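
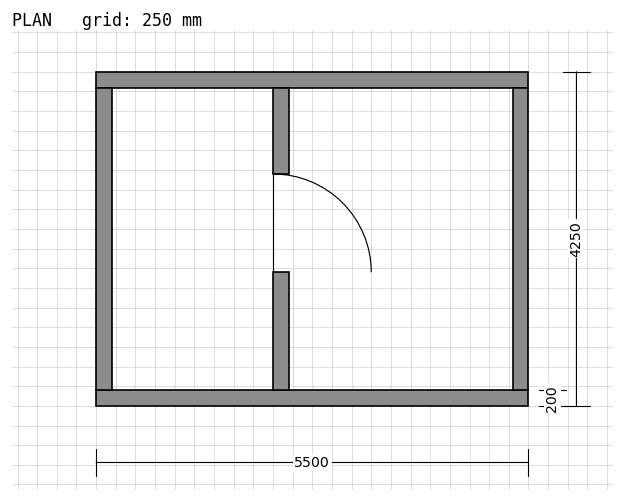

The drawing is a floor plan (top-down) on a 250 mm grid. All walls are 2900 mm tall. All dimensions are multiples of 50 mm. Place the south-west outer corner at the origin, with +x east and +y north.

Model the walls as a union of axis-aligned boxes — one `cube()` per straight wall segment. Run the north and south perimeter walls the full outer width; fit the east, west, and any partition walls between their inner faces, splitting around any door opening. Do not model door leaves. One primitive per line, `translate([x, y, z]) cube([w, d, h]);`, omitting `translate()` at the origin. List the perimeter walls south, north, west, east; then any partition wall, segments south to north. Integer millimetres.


cube([5500, 200, 2900]);
translate([0, 4050, 0]) cube([5500, 200, 2900]);
translate([0, 200, 0]) cube([200, 3850, 2900]);
translate([5300, 200, 0]) cube([200, 3850, 2900]);
translate([2250, 200, 0]) cube([200, 1500, 2900]);
translate([2250, 2950, 0]) cube([200, 1100, 2900]);


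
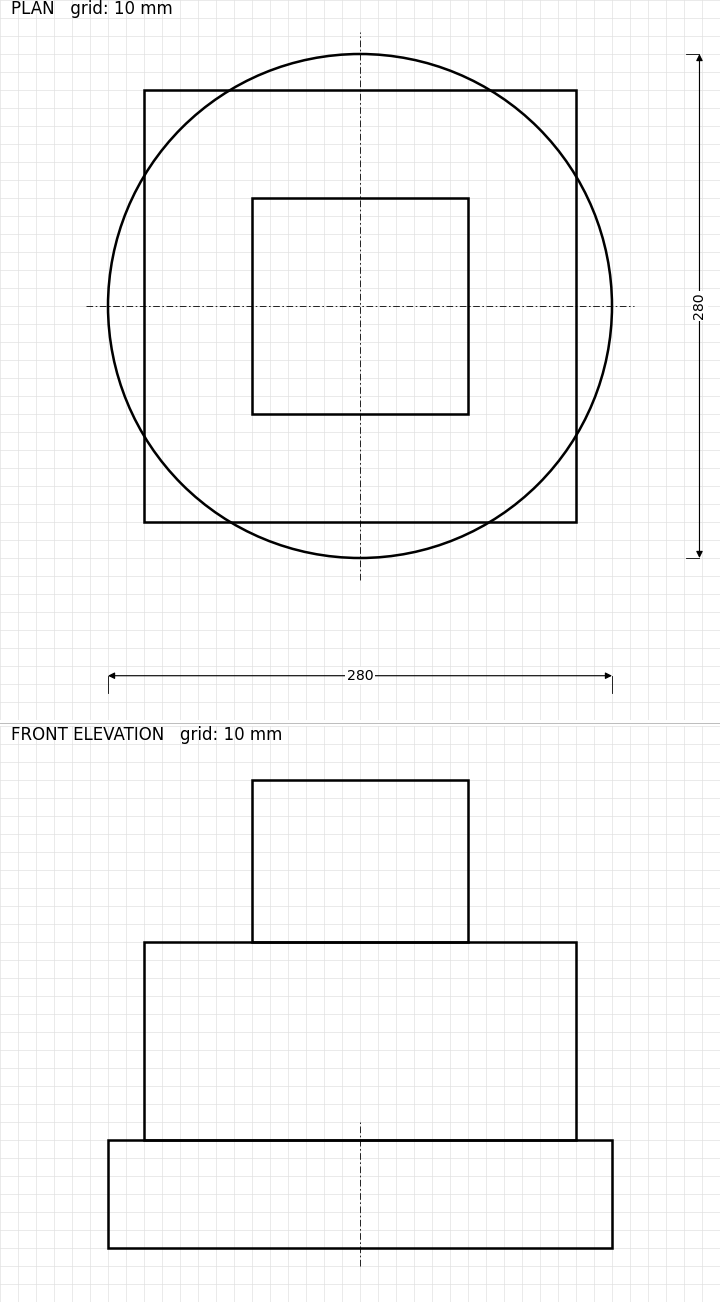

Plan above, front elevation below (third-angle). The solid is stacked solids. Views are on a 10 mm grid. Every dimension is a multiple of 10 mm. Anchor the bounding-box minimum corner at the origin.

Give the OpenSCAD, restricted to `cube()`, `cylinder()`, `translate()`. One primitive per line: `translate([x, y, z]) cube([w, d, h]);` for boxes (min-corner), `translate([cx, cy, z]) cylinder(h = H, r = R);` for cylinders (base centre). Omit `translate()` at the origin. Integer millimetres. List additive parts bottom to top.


translate([140, 140, 0]) cylinder(h = 60, r = 140);
translate([20, 20, 60]) cube([240, 240, 110]);
translate([80, 80, 170]) cube([120, 120, 90]);


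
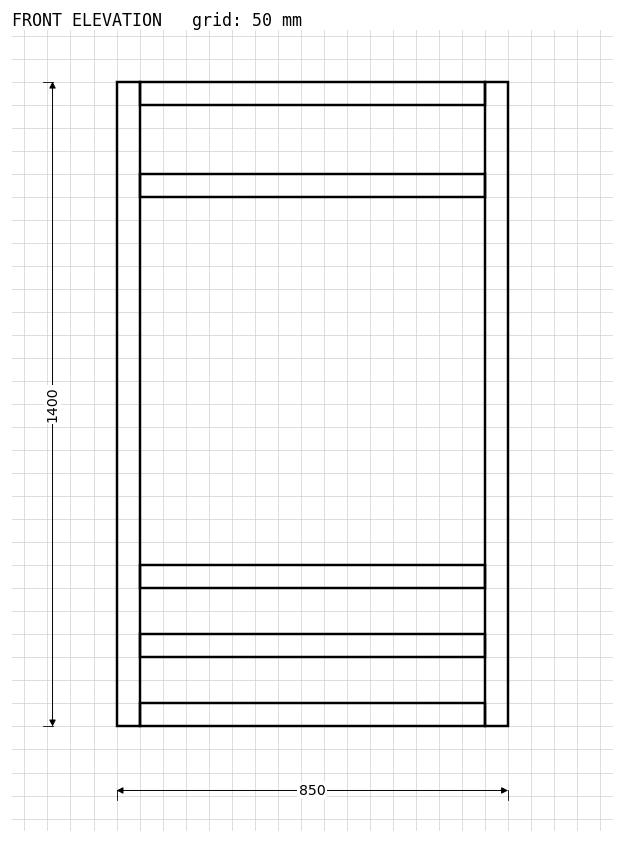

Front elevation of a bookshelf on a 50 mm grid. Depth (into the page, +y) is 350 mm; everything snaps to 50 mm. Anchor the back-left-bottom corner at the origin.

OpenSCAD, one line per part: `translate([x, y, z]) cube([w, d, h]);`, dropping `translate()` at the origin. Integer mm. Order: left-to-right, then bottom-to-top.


cube([50, 350, 1400]);
translate([50, 0, 0]) cube([750, 350, 50]);
translate([50, 0, 150]) cube([750, 350, 50]);
translate([50, 0, 300]) cube([750, 350, 50]);
translate([50, 0, 1150]) cube([750, 350, 50]);
translate([50, 0, 1350]) cube([750, 350, 50]);
translate([800, 0, 0]) cube([50, 350, 1400]);


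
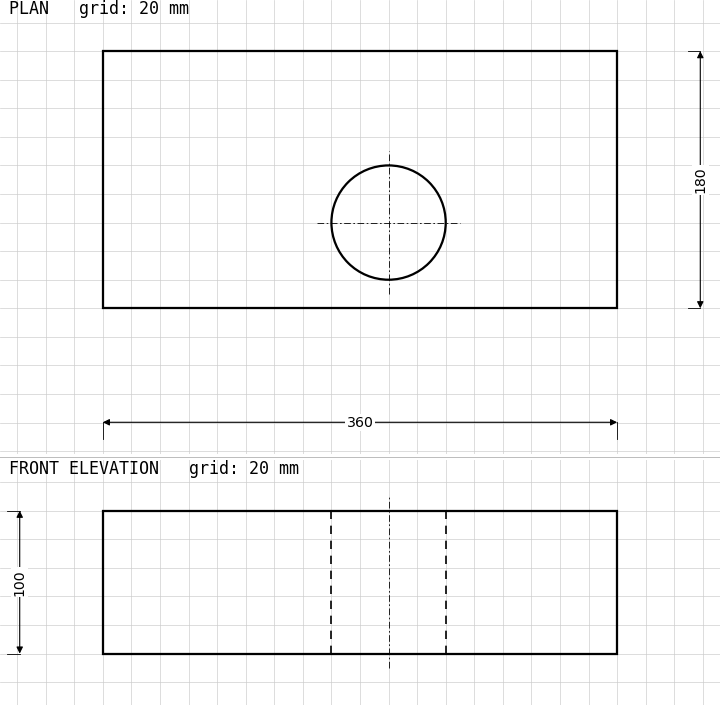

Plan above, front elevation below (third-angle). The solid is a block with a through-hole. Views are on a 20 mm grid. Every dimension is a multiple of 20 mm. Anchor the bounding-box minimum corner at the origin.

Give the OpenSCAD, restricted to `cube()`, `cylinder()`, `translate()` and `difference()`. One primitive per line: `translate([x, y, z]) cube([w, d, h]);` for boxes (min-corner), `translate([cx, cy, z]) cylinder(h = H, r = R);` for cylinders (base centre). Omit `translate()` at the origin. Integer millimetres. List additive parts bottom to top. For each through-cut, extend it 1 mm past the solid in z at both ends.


difference() {
  cube([360, 180, 100]);
  translate([200, 60, -1]) cylinder(h = 102, r = 40);
}


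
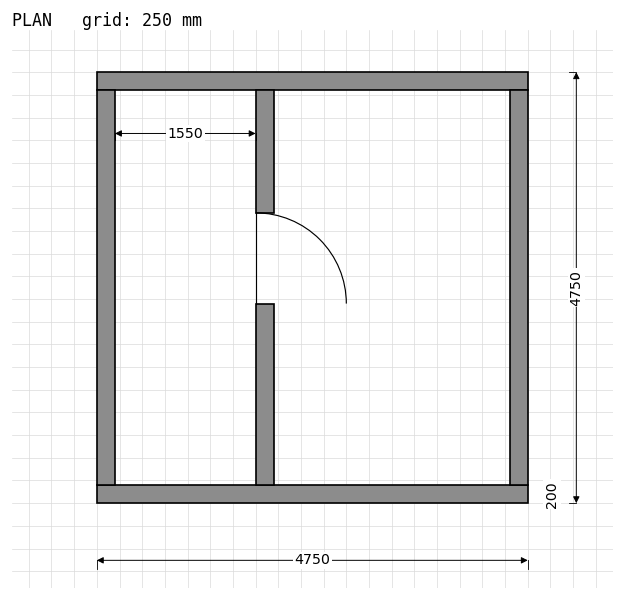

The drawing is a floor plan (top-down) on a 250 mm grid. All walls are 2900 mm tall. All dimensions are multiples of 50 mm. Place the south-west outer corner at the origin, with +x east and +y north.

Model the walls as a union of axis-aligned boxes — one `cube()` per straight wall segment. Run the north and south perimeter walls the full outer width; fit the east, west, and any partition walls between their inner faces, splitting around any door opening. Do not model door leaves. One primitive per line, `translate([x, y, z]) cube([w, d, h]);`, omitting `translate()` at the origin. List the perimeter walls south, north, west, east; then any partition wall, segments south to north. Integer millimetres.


cube([4750, 200, 2900]);
translate([0, 4550, 0]) cube([4750, 200, 2900]);
translate([0, 200, 0]) cube([200, 4350, 2900]);
translate([4550, 200, 0]) cube([200, 4350, 2900]);
translate([1750, 200, 0]) cube([200, 2000, 2900]);
translate([1750, 3200, 0]) cube([200, 1350, 2900]);


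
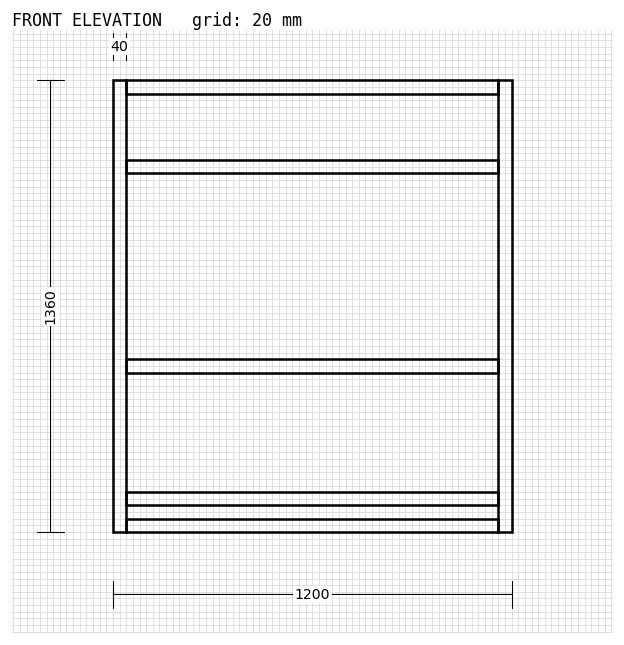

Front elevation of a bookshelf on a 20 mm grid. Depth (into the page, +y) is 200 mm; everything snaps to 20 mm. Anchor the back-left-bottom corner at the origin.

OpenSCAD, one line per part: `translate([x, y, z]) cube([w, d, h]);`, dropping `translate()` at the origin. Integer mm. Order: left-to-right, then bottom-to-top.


cube([40, 200, 1360]);
translate([40, 0, 0]) cube([1120, 200, 40]);
translate([40, 0, 80]) cube([1120, 200, 40]);
translate([40, 0, 480]) cube([1120, 200, 40]);
translate([40, 0, 1080]) cube([1120, 200, 40]);
translate([40, 0, 1320]) cube([1120, 200, 40]);
translate([1160, 0, 0]) cube([40, 200, 1360]);


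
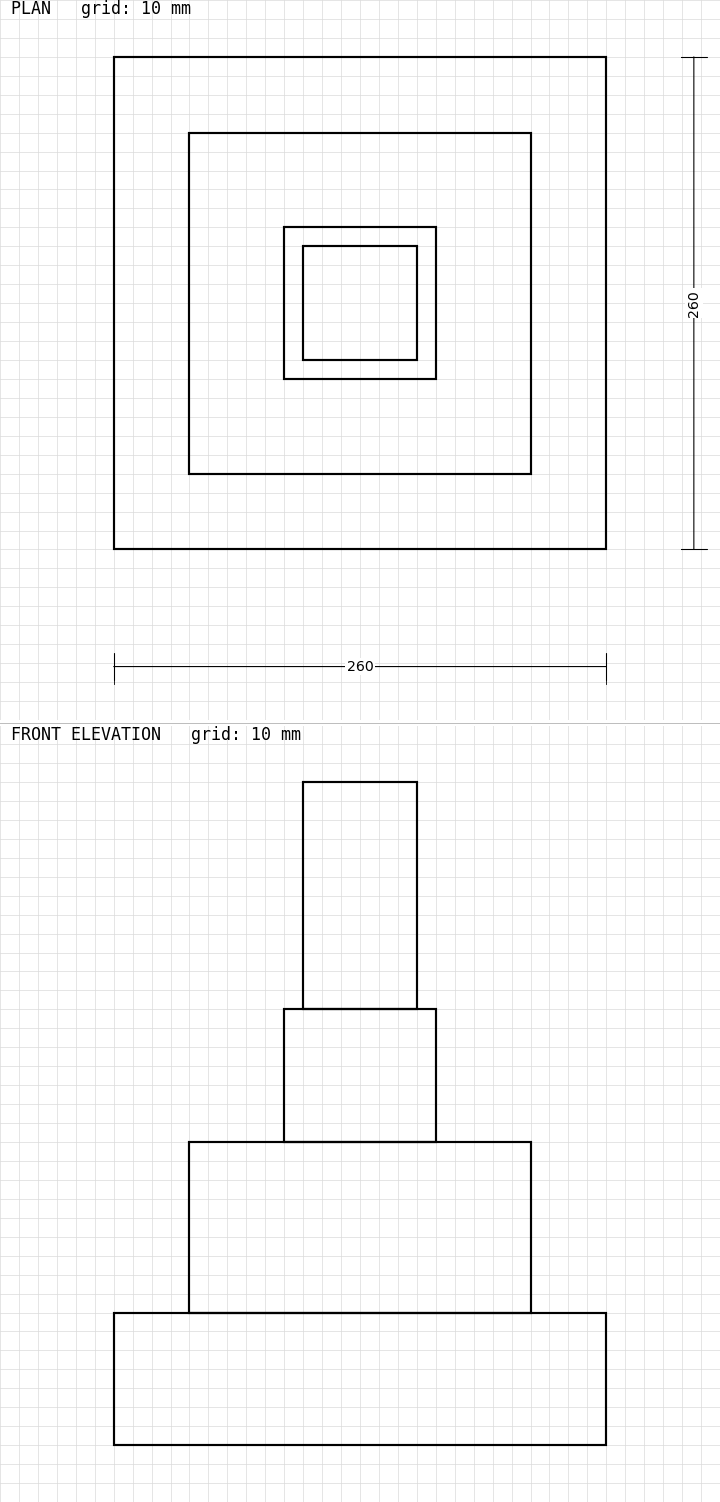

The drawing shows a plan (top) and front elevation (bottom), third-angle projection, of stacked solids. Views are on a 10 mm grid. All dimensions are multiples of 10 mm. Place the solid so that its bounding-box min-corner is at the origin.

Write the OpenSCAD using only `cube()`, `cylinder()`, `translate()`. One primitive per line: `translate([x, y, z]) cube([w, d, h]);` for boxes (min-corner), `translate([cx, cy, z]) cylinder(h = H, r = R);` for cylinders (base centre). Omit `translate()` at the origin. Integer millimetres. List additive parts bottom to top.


cube([260, 260, 70]);
translate([40, 40, 70]) cube([180, 180, 90]);
translate([90, 90, 160]) cube([80, 80, 70]);
translate([100, 100, 230]) cube([60, 60, 120]);


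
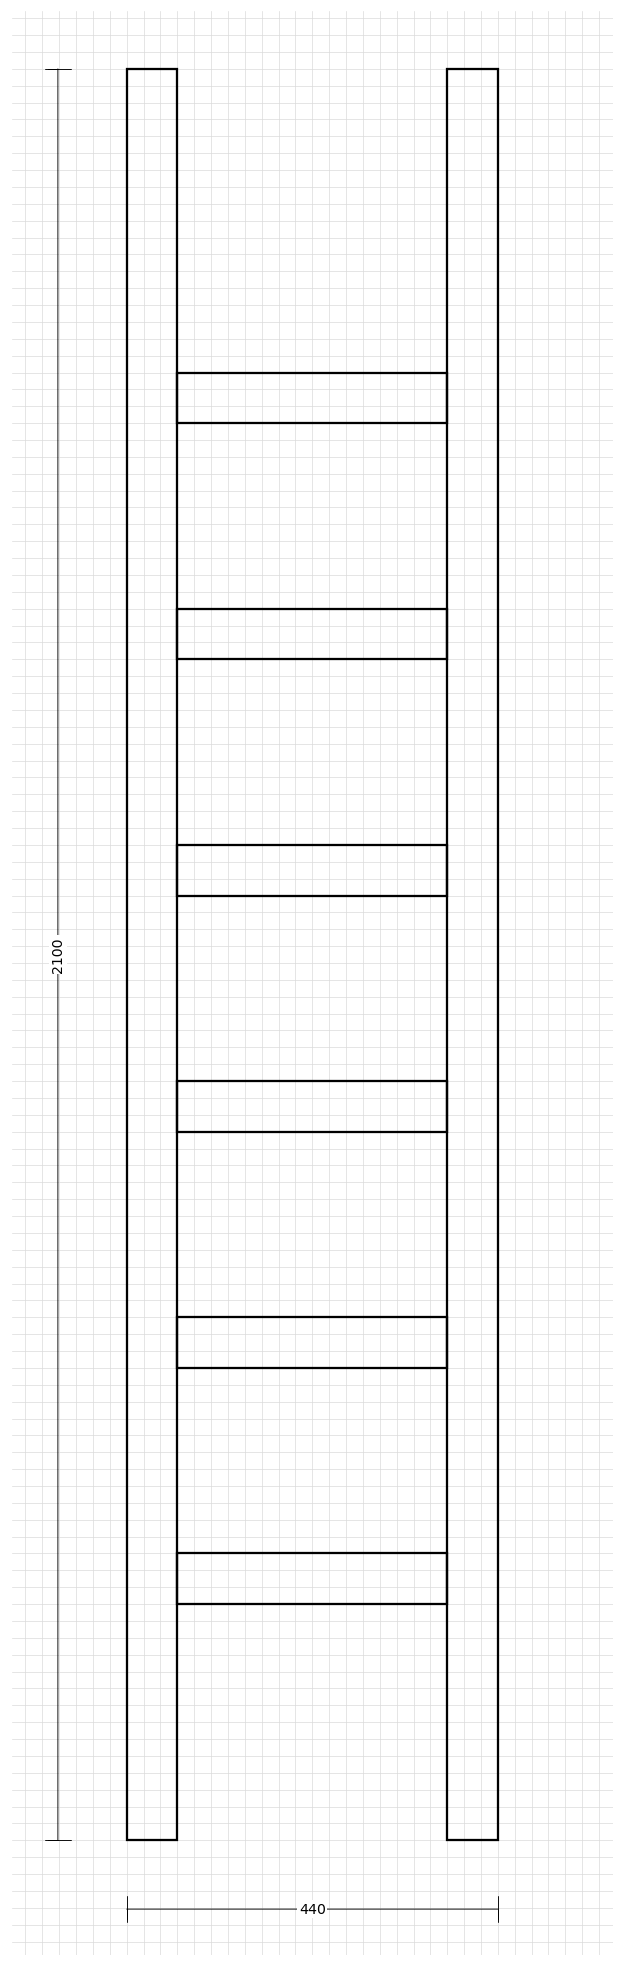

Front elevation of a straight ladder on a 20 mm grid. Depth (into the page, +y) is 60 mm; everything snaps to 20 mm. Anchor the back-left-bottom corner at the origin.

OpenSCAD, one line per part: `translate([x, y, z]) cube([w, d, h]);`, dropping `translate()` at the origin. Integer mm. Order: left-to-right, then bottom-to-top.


cube([60, 60, 2100]);
translate([60, 0, 280]) cube([320, 60, 60]);
translate([60, 0, 560]) cube([320, 60, 60]);
translate([60, 0, 840]) cube([320, 60, 60]);
translate([60, 0, 1120]) cube([320, 60, 60]);
translate([60, 0, 1400]) cube([320, 60, 60]);
translate([60, 0, 1680]) cube([320, 60, 60]);
translate([380, 0, 0]) cube([60, 60, 2100]);


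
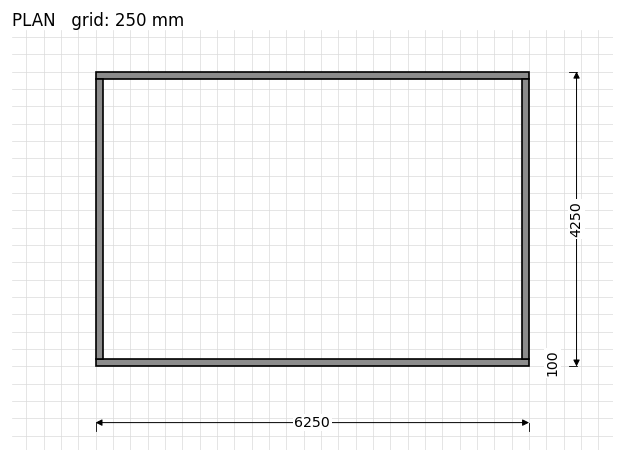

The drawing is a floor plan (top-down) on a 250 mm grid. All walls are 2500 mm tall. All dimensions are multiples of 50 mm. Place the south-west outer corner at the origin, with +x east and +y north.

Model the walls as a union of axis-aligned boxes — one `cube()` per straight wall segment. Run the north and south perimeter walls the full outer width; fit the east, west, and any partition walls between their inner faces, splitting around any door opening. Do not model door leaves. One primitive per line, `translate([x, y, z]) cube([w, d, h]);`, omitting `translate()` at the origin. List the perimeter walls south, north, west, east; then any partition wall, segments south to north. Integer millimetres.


cube([6250, 100, 2500]);
translate([0, 4150, 0]) cube([6250, 100, 2500]);
translate([0, 100, 0]) cube([100, 4050, 2500]);
translate([6150, 100, 0]) cube([100, 4050, 2500]);


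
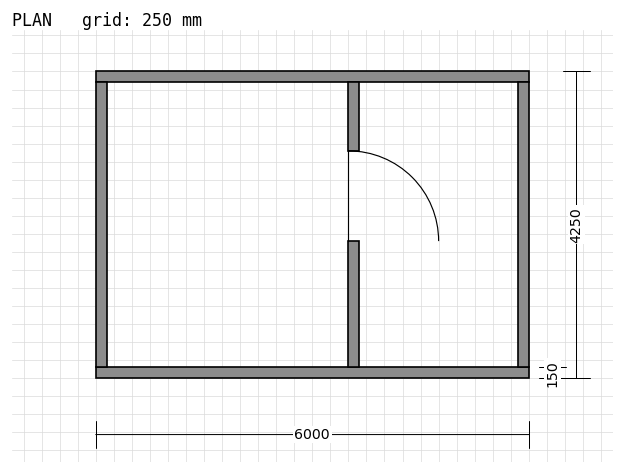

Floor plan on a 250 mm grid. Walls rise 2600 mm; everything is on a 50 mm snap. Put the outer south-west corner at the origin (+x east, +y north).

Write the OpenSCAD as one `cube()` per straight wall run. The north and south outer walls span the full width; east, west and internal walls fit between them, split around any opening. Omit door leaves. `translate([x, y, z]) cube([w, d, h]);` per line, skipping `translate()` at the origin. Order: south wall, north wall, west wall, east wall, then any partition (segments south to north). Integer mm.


cube([6000, 150, 2600]);
translate([0, 4100, 0]) cube([6000, 150, 2600]);
translate([0, 150, 0]) cube([150, 3950, 2600]);
translate([5850, 150, 0]) cube([150, 3950, 2600]);
translate([3500, 150, 0]) cube([150, 1750, 2600]);
translate([3500, 3150, 0]) cube([150, 950, 2600]);


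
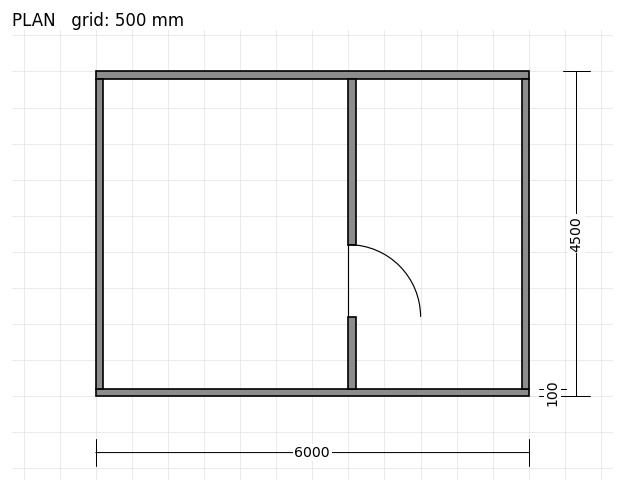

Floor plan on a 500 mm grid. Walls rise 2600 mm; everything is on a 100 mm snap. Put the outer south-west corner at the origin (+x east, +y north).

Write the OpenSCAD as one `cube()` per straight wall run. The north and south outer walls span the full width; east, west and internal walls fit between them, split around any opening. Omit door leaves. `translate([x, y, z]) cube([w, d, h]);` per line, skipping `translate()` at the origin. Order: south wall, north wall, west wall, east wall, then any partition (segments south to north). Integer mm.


cube([6000, 100, 2600]);
translate([0, 4400, 0]) cube([6000, 100, 2600]);
translate([0, 100, 0]) cube([100, 4300, 2600]);
translate([5900, 100, 0]) cube([100, 4300, 2600]);
translate([3500, 100, 0]) cube([100, 1000, 2600]);
translate([3500, 2100, 0]) cube([100, 2300, 2600]);


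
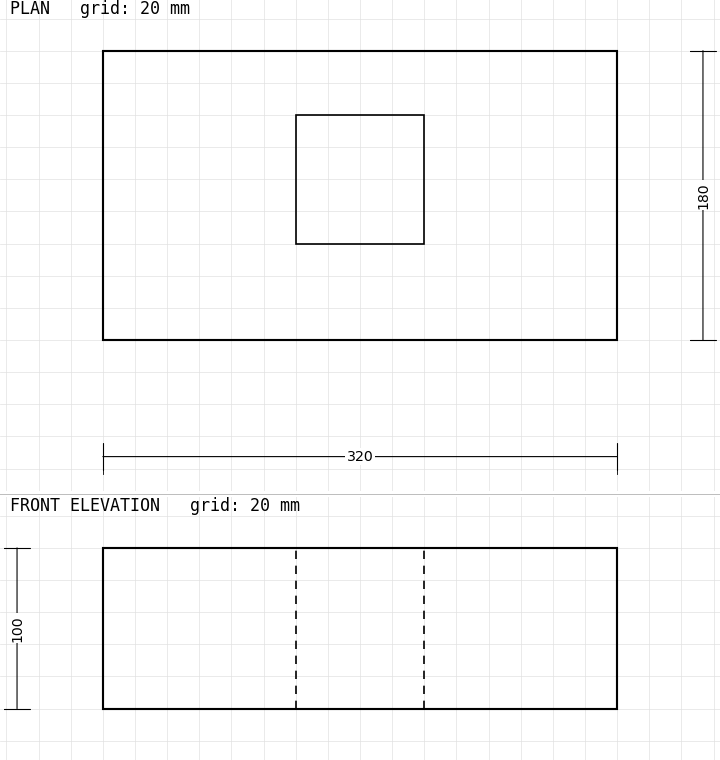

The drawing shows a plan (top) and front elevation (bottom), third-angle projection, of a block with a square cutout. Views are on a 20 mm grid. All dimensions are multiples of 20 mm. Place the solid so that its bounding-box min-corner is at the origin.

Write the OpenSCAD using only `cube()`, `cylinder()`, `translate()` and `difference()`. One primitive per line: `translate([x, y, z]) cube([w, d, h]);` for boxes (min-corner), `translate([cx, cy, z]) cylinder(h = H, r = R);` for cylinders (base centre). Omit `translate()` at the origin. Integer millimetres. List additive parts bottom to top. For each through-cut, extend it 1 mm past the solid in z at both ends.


difference() {
  cube([320, 180, 100]);
  translate([120, 60, -1]) cube([80, 80, 102]);
}


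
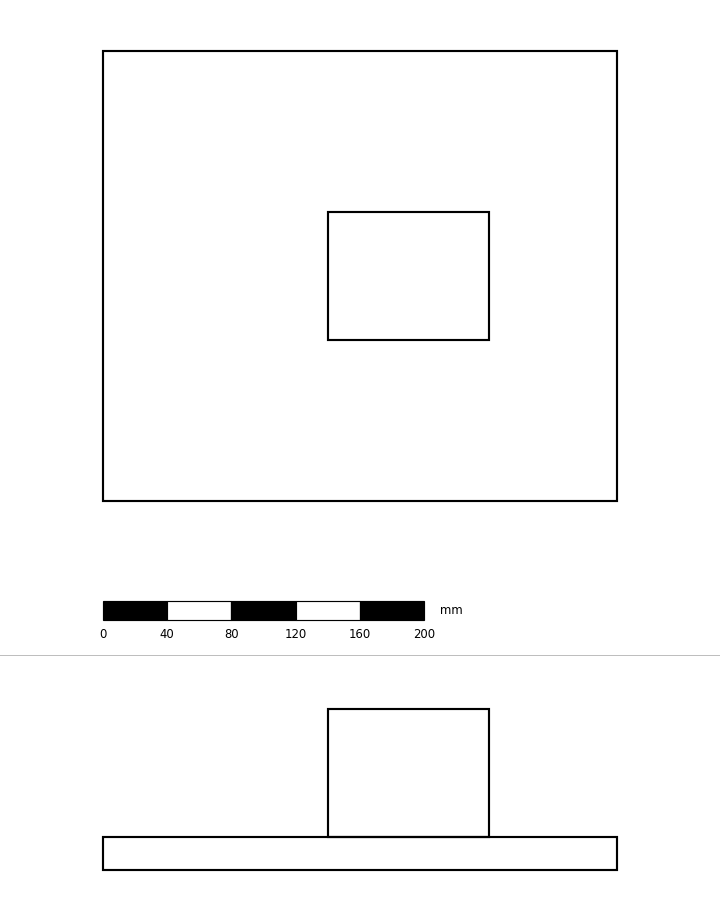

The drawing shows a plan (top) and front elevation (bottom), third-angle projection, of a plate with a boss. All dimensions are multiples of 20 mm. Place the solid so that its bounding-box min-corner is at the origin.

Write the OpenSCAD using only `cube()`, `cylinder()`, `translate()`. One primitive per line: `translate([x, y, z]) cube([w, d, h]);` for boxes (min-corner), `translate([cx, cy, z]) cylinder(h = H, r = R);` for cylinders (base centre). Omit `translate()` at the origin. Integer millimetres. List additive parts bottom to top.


cube([320, 280, 20]);
translate([140, 100, 20]) cube([100, 80, 80]);


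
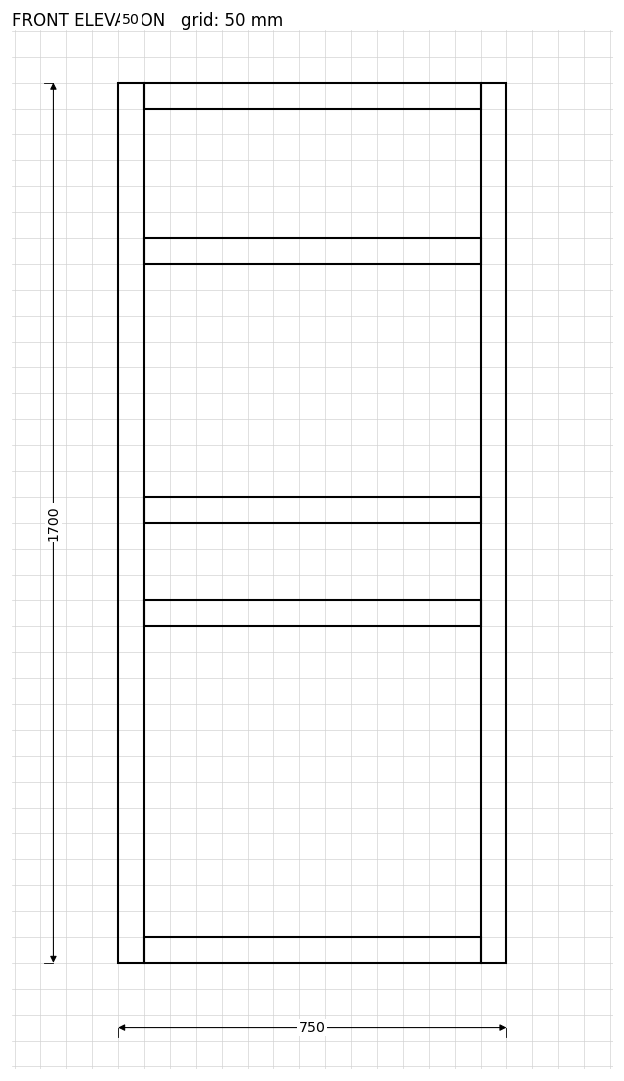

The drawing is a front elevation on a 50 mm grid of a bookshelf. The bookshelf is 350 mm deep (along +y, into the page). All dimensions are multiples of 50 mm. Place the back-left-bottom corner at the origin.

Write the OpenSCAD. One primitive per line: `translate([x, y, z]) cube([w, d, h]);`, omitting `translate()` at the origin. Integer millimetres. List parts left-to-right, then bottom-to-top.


cube([50, 350, 1700]);
translate([50, 0, 0]) cube([650, 350, 50]);
translate([50, 0, 650]) cube([650, 350, 50]);
translate([50, 0, 850]) cube([650, 350, 50]);
translate([50, 0, 1350]) cube([650, 350, 50]);
translate([50, 0, 1650]) cube([650, 350, 50]);
translate([700, 0, 0]) cube([50, 350, 1700]);


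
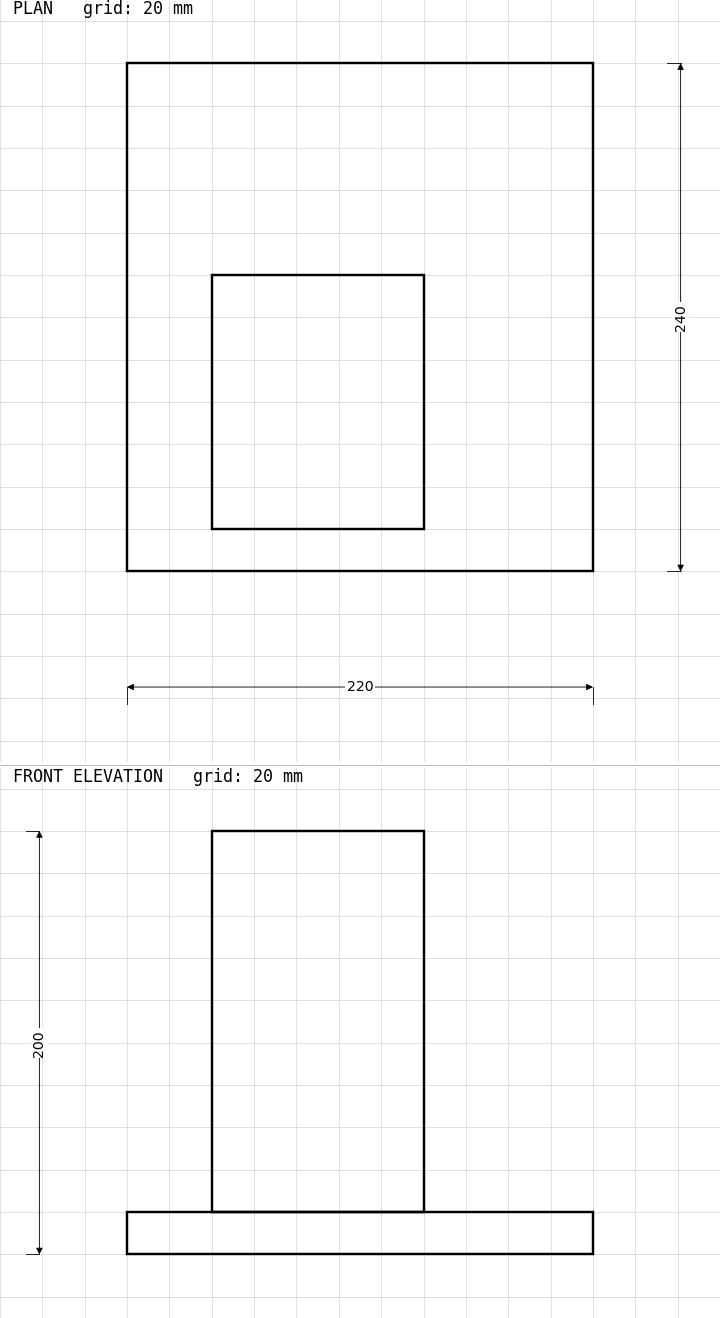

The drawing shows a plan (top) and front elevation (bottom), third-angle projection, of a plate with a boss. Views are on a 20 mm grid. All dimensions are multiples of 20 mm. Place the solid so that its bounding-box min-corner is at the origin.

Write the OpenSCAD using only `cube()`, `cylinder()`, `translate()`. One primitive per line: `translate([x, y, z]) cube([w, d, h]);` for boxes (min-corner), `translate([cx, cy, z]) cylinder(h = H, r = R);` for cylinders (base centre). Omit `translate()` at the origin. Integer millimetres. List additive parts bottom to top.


cube([220, 240, 20]);
translate([40, 20, 20]) cube([100, 120, 180]);


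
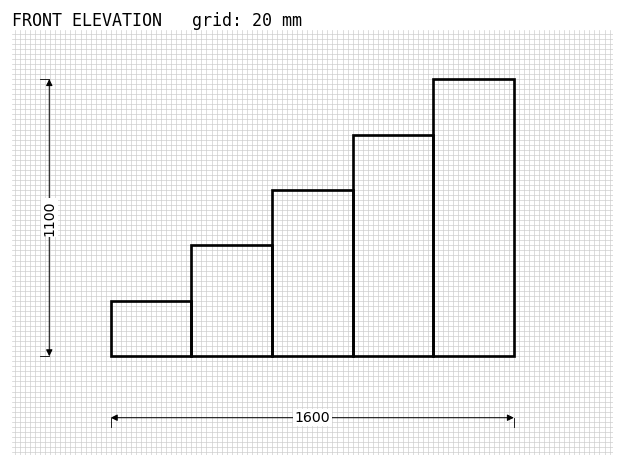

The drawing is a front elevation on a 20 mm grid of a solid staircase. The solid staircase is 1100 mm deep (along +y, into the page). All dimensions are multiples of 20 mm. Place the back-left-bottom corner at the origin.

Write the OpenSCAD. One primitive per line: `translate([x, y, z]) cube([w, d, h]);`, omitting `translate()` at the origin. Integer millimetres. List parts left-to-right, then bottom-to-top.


cube([320, 1100, 220]);
translate([320, 0, 0]) cube([320, 1100, 440]);
translate([640, 0, 0]) cube([320, 1100, 660]);
translate([960, 0, 0]) cube([320, 1100, 880]);
translate([1280, 0, 0]) cube([320, 1100, 1100]);


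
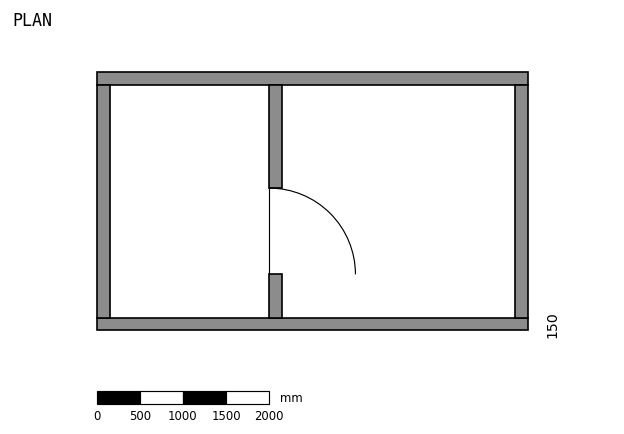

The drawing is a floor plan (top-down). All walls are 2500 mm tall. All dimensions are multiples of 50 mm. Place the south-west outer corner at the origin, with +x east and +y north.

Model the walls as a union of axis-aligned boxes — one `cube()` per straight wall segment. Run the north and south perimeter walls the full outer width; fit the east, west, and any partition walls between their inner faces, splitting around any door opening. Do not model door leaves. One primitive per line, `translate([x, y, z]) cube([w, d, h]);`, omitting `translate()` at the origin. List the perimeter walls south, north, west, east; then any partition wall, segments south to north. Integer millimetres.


cube([5000, 150, 2500]);
translate([0, 2850, 0]) cube([5000, 150, 2500]);
translate([0, 150, 0]) cube([150, 2700, 2500]);
translate([4850, 150, 0]) cube([150, 2700, 2500]);
translate([2000, 150, 0]) cube([150, 500, 2500]);
translate([2000, 1650, 0]) cube([150, 1200, 2500]);


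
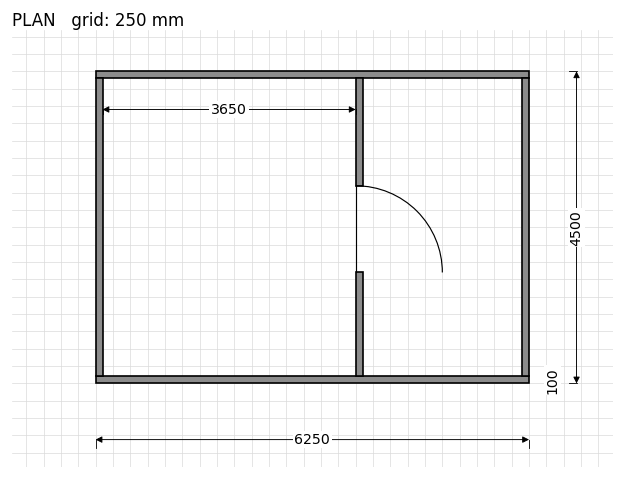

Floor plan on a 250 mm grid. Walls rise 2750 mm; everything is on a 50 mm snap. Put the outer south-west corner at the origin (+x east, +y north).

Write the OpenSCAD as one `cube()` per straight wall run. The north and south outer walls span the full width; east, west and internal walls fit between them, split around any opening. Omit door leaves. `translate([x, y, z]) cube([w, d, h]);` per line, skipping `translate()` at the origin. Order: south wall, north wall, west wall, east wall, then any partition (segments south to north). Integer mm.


cube([6250, 100, 2750]);
translate([0, 4400, 0]) cube([6250, 100, 2750]);
translate([0, 100, 0]) cube([100, 4300, 2750]);
translate([6150, 100, 0]) cube([100, 4300, 2750]);
translate([3750, 100, 0]) cube([100, 1500, 2750]);
translate([3750, 2850, 0]) cube([100, 1550, 2750]);


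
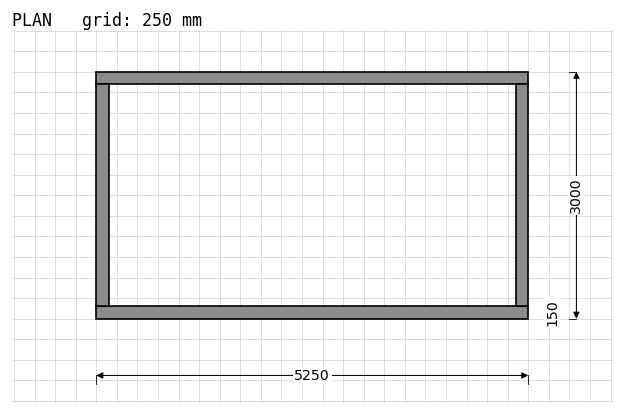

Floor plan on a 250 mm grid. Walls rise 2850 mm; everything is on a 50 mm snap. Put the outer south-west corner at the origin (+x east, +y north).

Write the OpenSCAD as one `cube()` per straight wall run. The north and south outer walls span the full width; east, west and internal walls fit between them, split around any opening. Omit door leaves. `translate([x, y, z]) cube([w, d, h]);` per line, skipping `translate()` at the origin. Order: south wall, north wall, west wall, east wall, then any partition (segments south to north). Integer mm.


cube([5250, 150, 2850]);
translate([0, 2850, 0]) cube([5250, 150, 2850]);
translate([0, 150, 0]) cube([150, 2700, 2850]);
translate([5100, 150, 0]) cube([150, 2700, 2850]);


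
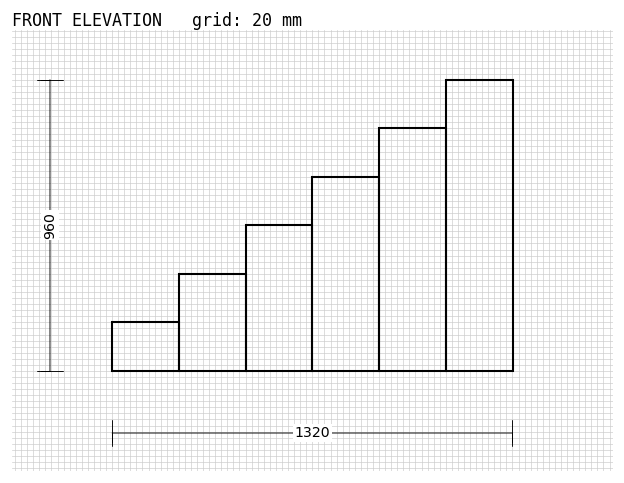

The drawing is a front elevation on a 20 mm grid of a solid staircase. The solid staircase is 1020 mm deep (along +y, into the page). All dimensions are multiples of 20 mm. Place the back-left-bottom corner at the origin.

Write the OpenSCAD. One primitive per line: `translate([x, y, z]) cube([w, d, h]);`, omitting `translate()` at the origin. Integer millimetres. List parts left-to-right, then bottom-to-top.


cube([220, 1020, 160]);
translate([220, 0, 0]) cube([220, 1020, 320]);
translate([440, 0, 0]) cube([220, 1020, 480]);
translate([660, 0, 0]) cube([220, 1020, 640]);
translate([880, 0, 0]) cube([220, 1020, 800]);
translate([1100, 0, 0]) cube([220, 1020, 960]);


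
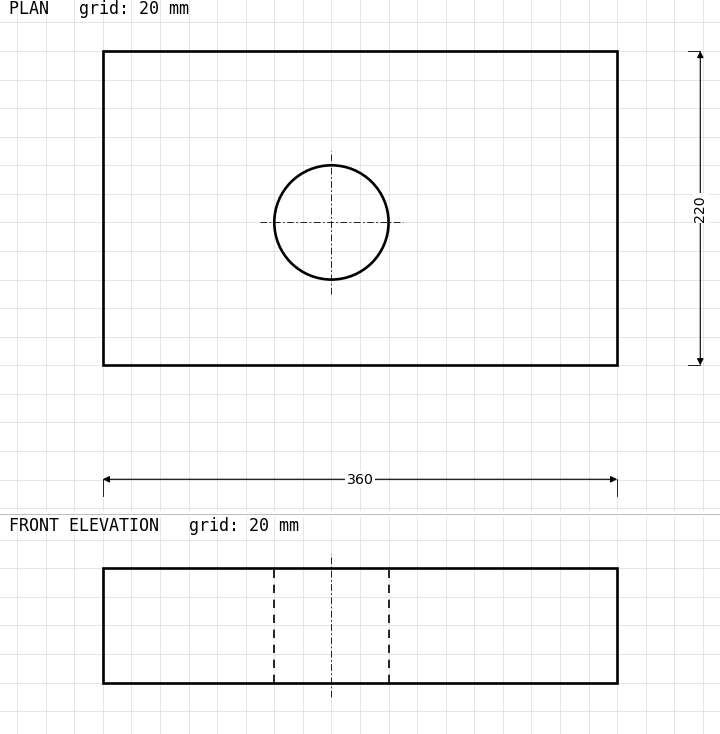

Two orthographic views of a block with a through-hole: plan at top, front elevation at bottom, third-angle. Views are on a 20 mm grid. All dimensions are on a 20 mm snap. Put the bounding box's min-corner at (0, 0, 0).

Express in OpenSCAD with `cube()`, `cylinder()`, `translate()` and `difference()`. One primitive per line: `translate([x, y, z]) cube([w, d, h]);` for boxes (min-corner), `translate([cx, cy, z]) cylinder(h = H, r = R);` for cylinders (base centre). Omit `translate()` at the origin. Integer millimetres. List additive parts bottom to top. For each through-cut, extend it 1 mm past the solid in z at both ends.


difference() {
  cube([360, 220, 80]);
  translate([160, 100, -1]) cylinder(h = 82, r = 40);
}


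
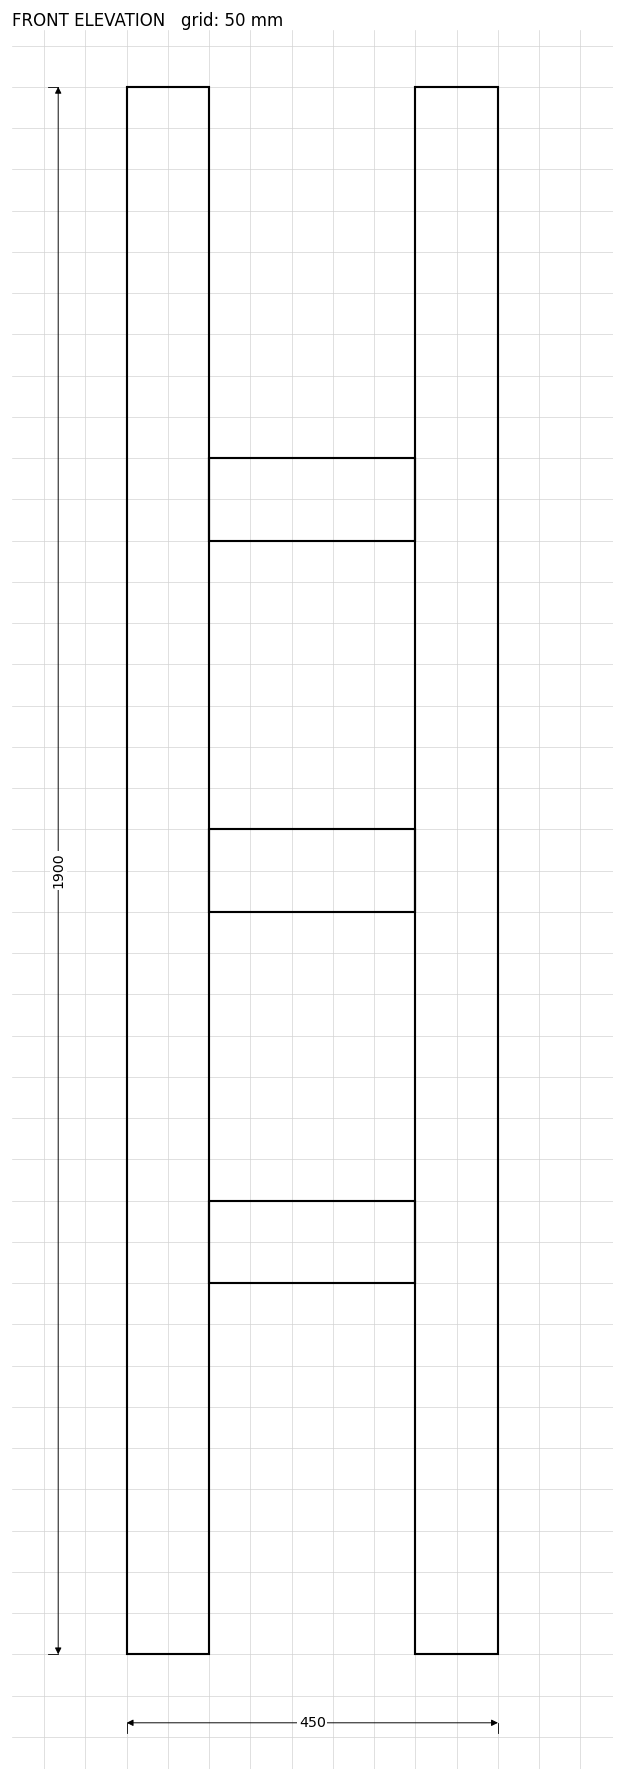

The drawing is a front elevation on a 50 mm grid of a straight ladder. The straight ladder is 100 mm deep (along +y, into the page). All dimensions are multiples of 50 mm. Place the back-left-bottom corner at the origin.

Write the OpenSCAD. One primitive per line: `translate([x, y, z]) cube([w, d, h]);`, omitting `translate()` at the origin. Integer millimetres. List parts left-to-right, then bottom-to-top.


cube([100, 100, 1900]);
translate([100, 0, 450]) cube([250, 100, 100]);
translate([100, 0, 900]) cube([250, 100, 100]);
translate([100, 0, 1350]) cube([250, 100, 100]);
translate([350, 0, 0]) cube([100, 100, 1900]);


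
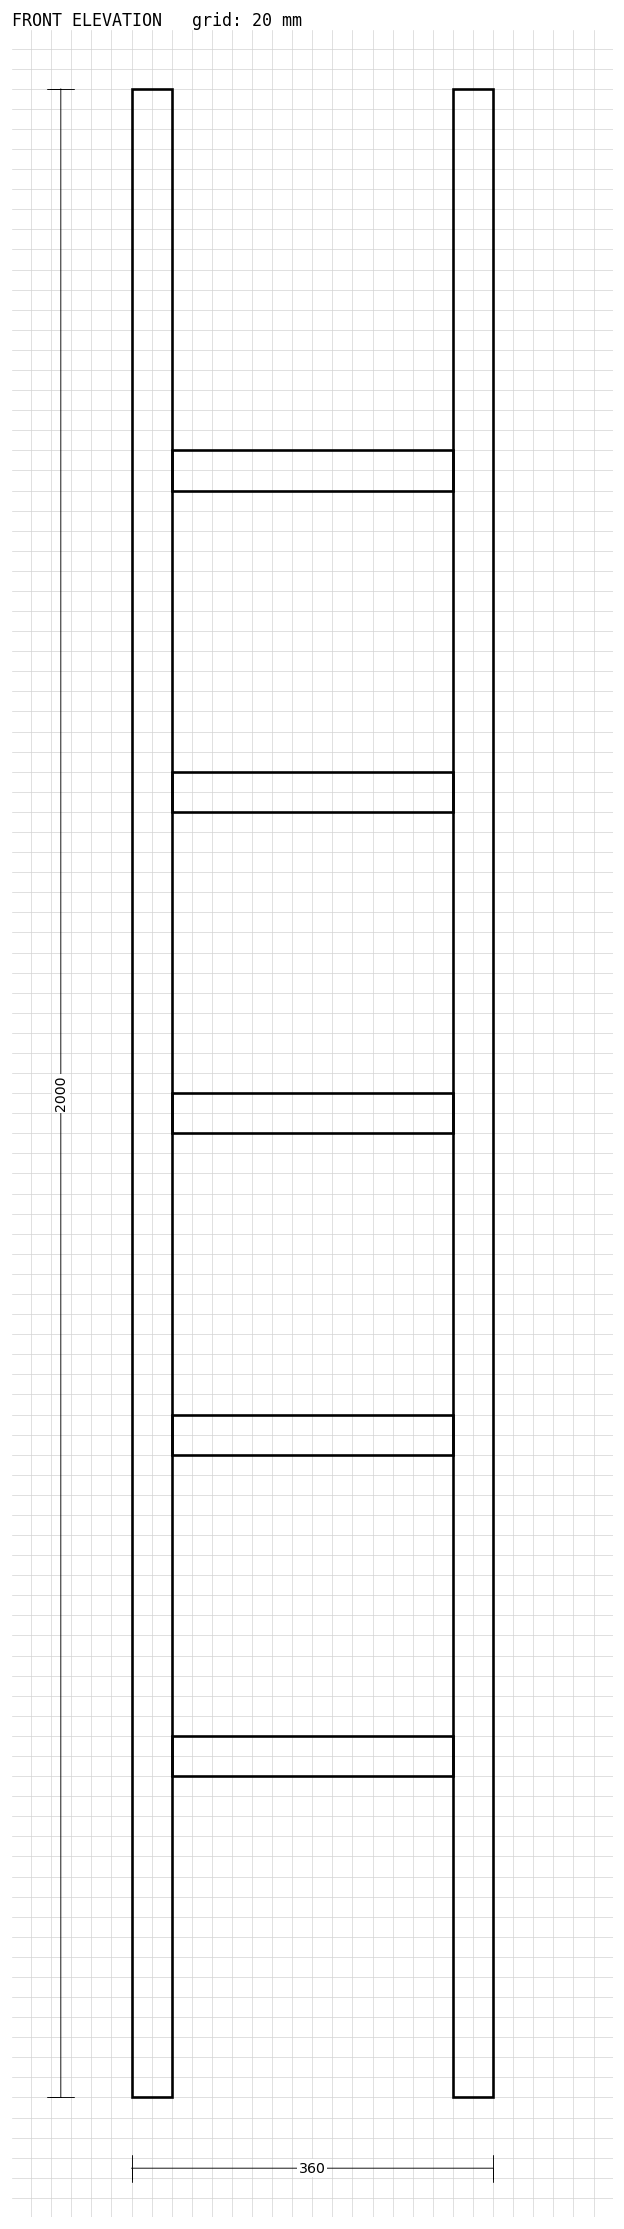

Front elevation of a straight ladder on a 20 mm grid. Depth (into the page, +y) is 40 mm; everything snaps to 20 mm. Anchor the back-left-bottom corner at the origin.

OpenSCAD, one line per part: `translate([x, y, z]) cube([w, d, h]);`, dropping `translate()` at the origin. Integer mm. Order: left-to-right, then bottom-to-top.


cube([40, 40, 2000]);
translate([40, 0, 320]) cube([280, 40, 40]);
translate([40, 0, 640]) cube([280, 40, 40]);
translate([40, 0, 960]) cube([280, 40, 40]);
translate([40, 0, 1280]) cube([280, 40, 40]);
translate([40, 0, 1600]) cube([280, 40, 40]);
translate([320, 0, 0]) cube([40, 40, 2000]);


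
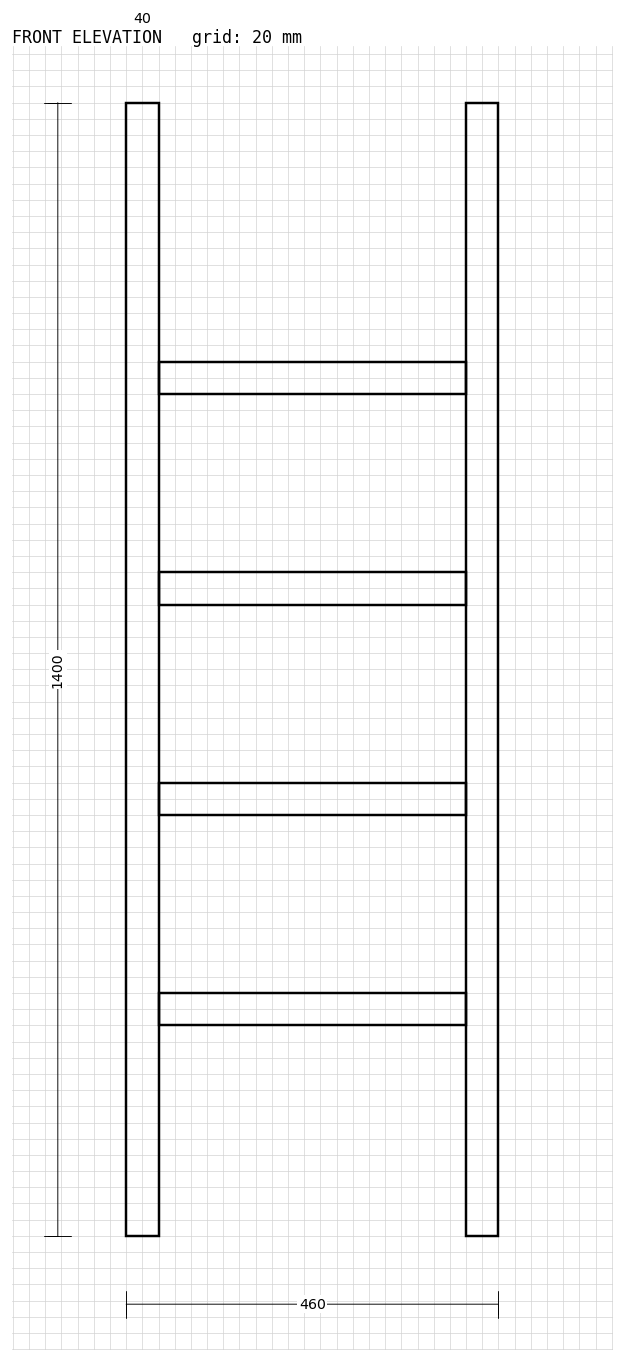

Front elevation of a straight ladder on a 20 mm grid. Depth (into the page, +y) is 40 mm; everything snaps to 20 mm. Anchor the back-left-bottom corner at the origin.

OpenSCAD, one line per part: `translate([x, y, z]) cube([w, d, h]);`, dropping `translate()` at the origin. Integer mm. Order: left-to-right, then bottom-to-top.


cube([40, 40, 1400]);
translate([40, 0, 260]) cube([380, 40, 40]);
translate([40, 0, 520]) cube([380, 40, 40]);
translate([40, 0, 780]) cube([380, 40, 40]);
translate([40, 0, 1040]) cube([380, 40, 40]);
translate([420, 0, 0]) cube([40, 40, 1400]);


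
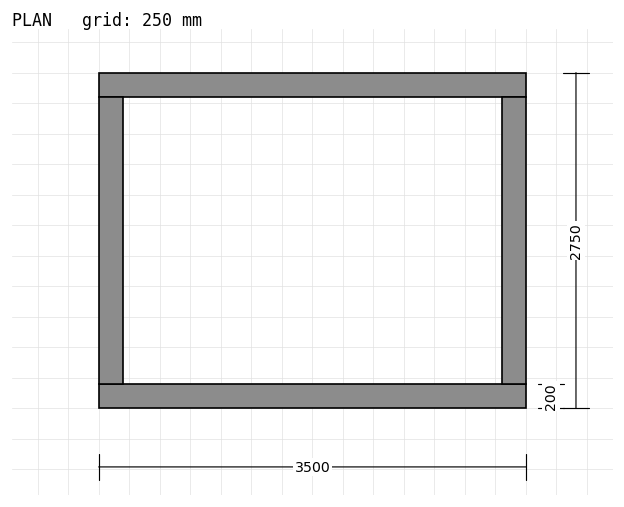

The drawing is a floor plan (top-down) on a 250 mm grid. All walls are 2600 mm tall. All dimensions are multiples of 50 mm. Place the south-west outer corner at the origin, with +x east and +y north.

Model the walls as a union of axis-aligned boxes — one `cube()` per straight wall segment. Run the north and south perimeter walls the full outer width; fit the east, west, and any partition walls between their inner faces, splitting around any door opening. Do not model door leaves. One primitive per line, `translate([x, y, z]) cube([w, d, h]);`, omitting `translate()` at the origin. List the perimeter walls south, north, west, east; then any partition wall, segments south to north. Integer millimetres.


cube([3500, 200, 2600]);
translate([0, 2550, 0]) cube([3500, 200, 2600]);
translate([0, 200, 0]) cube([200, 2350, 2600]);
translate([3300, 200, 0]) cube([200, 2350, 2600]);


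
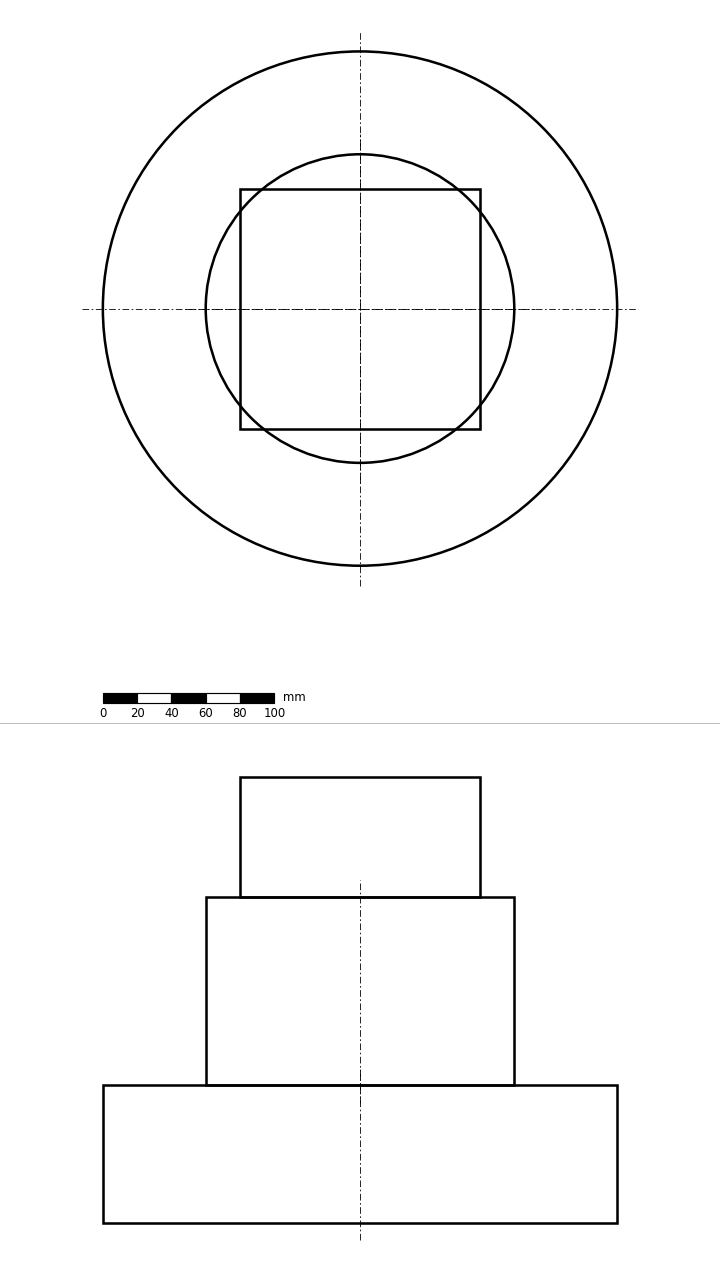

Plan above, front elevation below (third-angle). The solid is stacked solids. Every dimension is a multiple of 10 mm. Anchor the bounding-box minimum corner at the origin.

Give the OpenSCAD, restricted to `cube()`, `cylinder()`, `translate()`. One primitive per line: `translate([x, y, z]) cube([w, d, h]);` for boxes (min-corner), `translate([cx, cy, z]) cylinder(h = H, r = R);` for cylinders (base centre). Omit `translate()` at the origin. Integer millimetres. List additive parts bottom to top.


translate([150, 150, 0]) cylinder(h = 80, r = 150);
translate([150, 150, 80]) cylinder(h = 110, r = 90);
translate([80, 80, 190]) cube([140, 140, 70]);


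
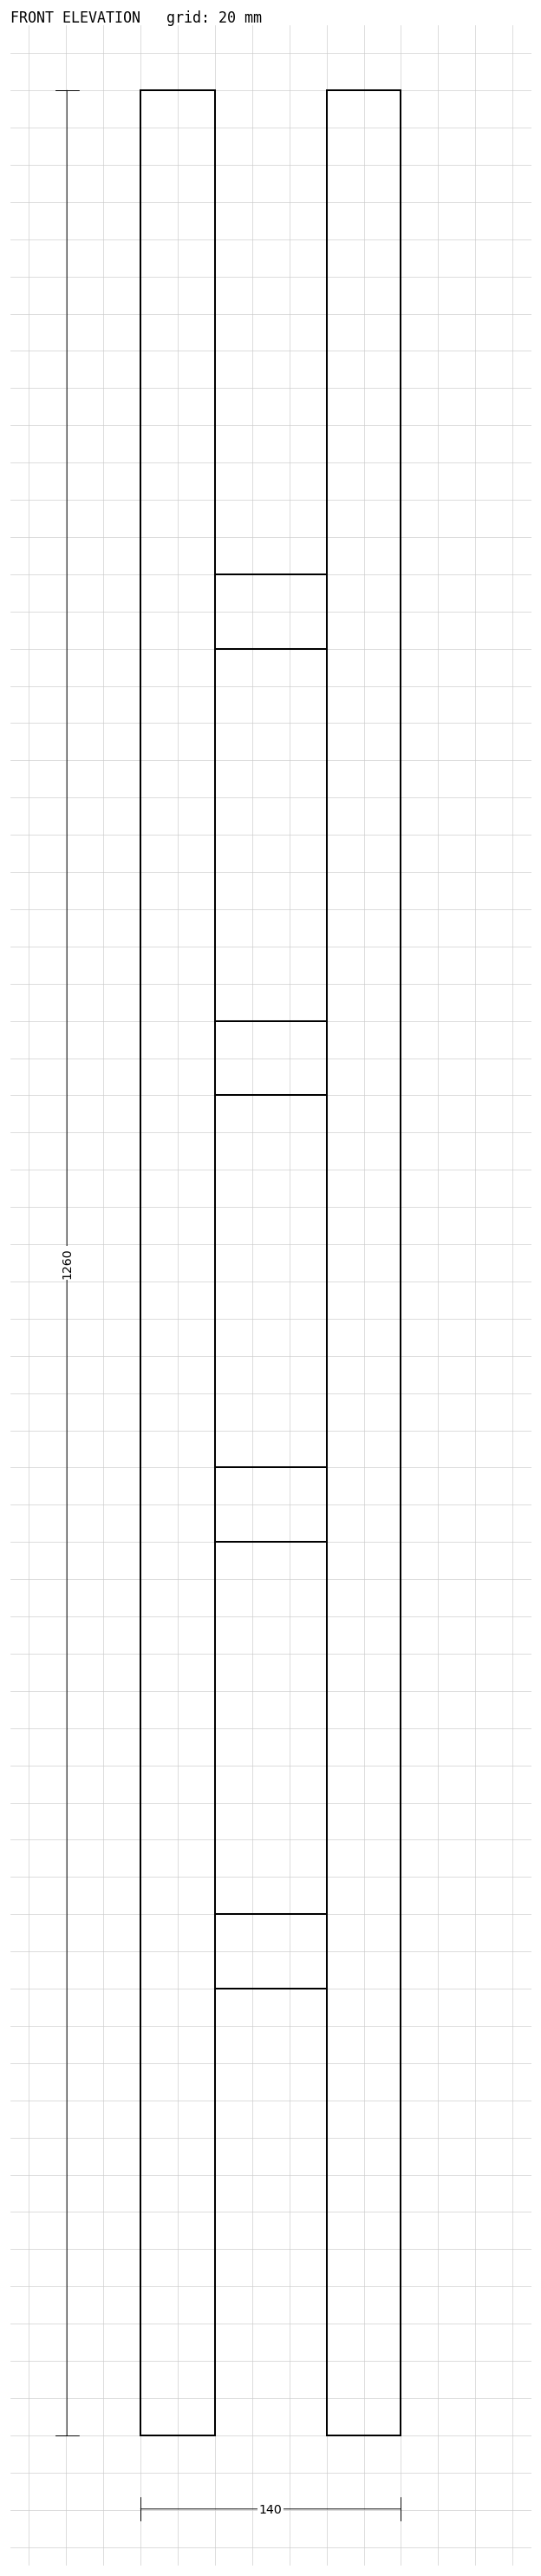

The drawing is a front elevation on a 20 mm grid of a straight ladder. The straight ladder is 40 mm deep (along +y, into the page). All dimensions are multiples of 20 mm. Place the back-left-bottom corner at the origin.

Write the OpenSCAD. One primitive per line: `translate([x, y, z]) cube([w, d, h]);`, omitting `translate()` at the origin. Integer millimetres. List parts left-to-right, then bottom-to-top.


cube([40, 40, 1260]);
translate([40, 0, 240]) cube([60, 40, 40]);
translate([40, 0, 480]) cube([60, 40, 40]);
translate([40, 0, 720]) cube([60, 40, 40]);
translate([40, 0, 960]) cube([60, 40, 40]);
translate([100, 0, 0]) cube([40, 40, 1260]);


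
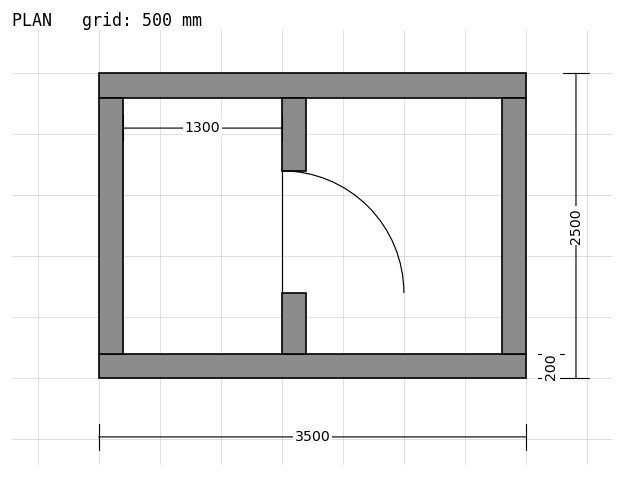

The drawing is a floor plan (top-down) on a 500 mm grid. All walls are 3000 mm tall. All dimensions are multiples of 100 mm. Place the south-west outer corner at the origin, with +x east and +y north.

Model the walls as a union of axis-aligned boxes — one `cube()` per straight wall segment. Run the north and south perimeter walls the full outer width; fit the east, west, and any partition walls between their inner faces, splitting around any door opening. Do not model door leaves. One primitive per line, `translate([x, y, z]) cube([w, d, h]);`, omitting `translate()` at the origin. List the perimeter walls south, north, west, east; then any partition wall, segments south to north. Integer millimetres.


cube([3500, 200, 3000]);
translate([0, 2300, 0]) cube([3500, 200, 3000]);
translate([0, 200, 0]) cube([200, 2100, 3000]);
translate([3300, 200, 0]) cube([200, 2100, 3000]);
translate([1500, 200, 0]) cube([200, 500, 3000]);
translate([1500, 1700, 0]) cube([200, 600, 3000]);


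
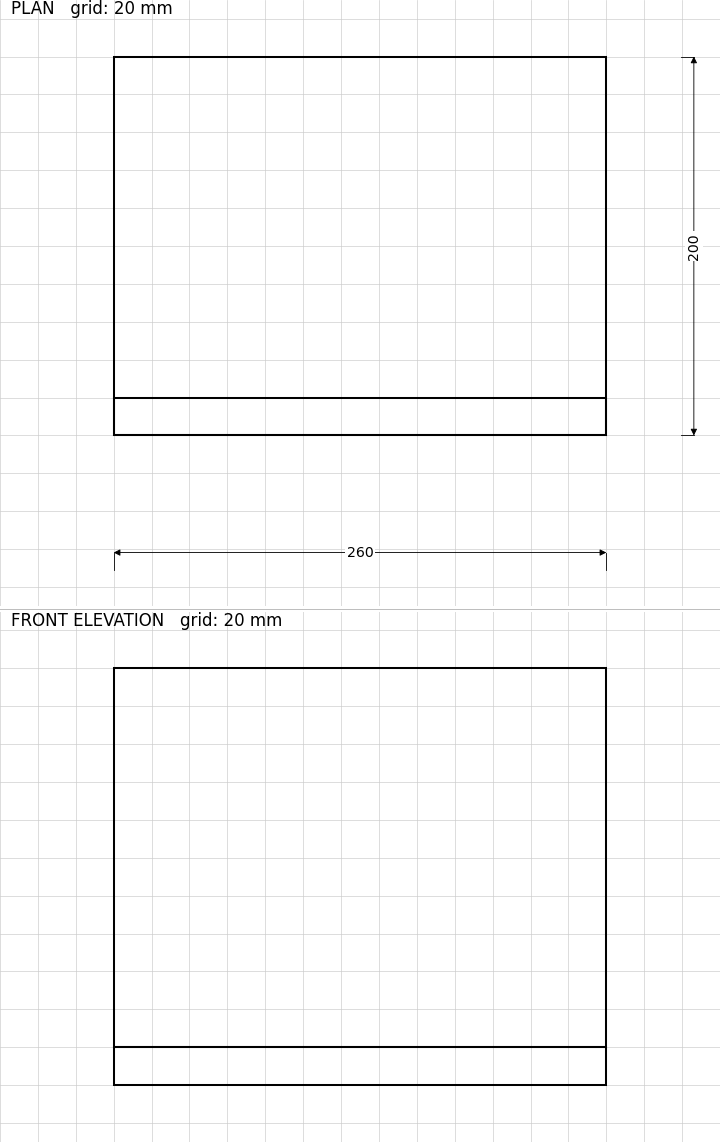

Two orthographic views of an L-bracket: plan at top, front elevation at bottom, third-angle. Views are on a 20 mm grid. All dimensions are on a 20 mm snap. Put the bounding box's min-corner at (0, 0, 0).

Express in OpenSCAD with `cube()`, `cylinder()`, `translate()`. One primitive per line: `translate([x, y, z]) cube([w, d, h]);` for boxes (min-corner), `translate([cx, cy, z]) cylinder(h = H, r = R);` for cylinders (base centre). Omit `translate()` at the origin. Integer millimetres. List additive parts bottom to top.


cube([260, 200, 20]);
translate([0, 0, 20]) cube([260, 20, 200]);


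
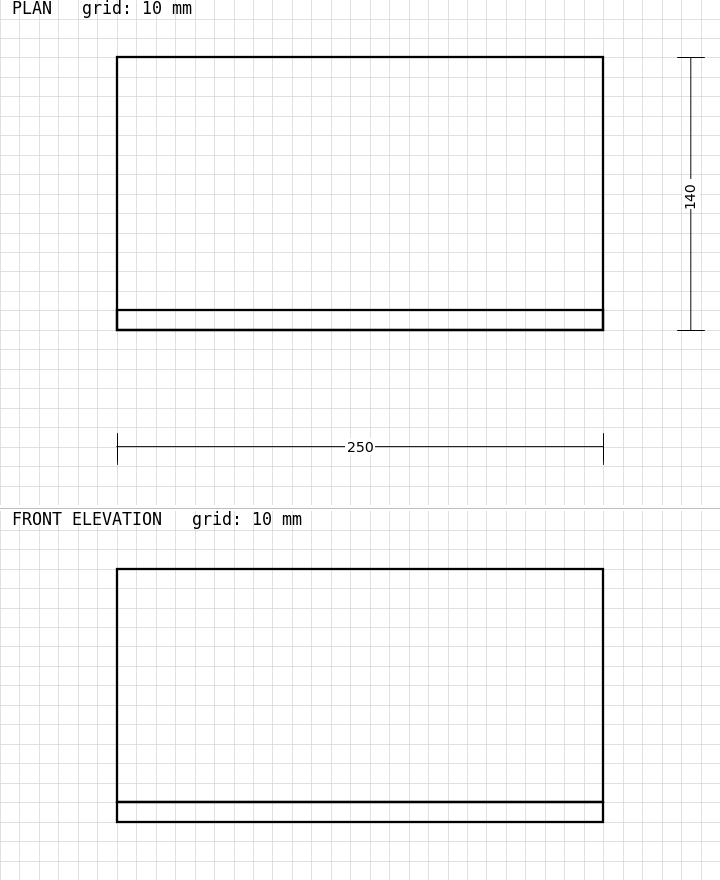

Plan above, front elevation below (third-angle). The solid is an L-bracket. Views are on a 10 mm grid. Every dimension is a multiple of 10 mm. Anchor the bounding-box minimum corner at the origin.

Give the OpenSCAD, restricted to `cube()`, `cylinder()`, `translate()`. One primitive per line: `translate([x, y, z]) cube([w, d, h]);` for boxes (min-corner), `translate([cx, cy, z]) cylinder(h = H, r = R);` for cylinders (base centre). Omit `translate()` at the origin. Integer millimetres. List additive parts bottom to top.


cube([250, 140, 10]);
translate([0, 0, 10]) cube([250, 10, 120]);


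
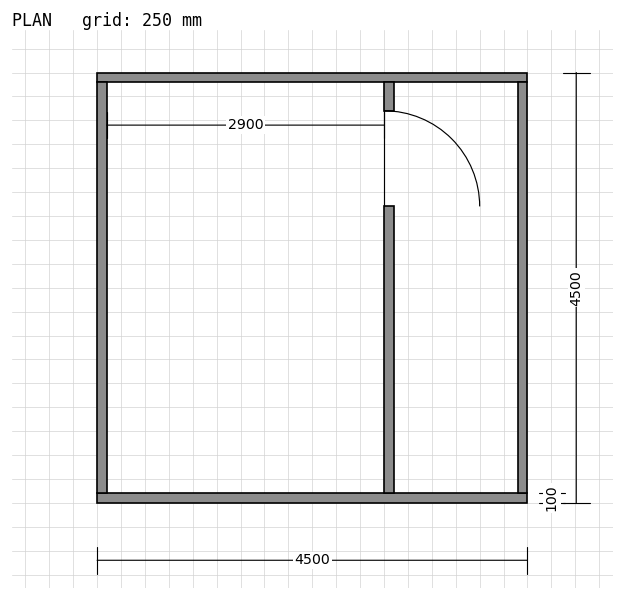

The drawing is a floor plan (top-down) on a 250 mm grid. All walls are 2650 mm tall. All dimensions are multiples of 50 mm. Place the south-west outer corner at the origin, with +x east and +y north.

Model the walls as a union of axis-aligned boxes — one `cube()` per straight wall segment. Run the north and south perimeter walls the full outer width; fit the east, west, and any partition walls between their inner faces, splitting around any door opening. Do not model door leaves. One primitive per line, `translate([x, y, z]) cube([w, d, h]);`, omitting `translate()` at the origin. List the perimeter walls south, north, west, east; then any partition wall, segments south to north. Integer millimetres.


cube([4500, 100, 2650]);
translate([0, 4400, 0]) cube([4500, 100, 2650]);
translate([0, 100, 0]) cube([100, 4300, 2650]);
translate([4400, 100, 0]) cube([100, 4300, 2650]);
translate([3000, 100, 0]) cube([100, 3000, 2650]);
translate([3000, 4100, 0]) cube([100, 300, 2650]);


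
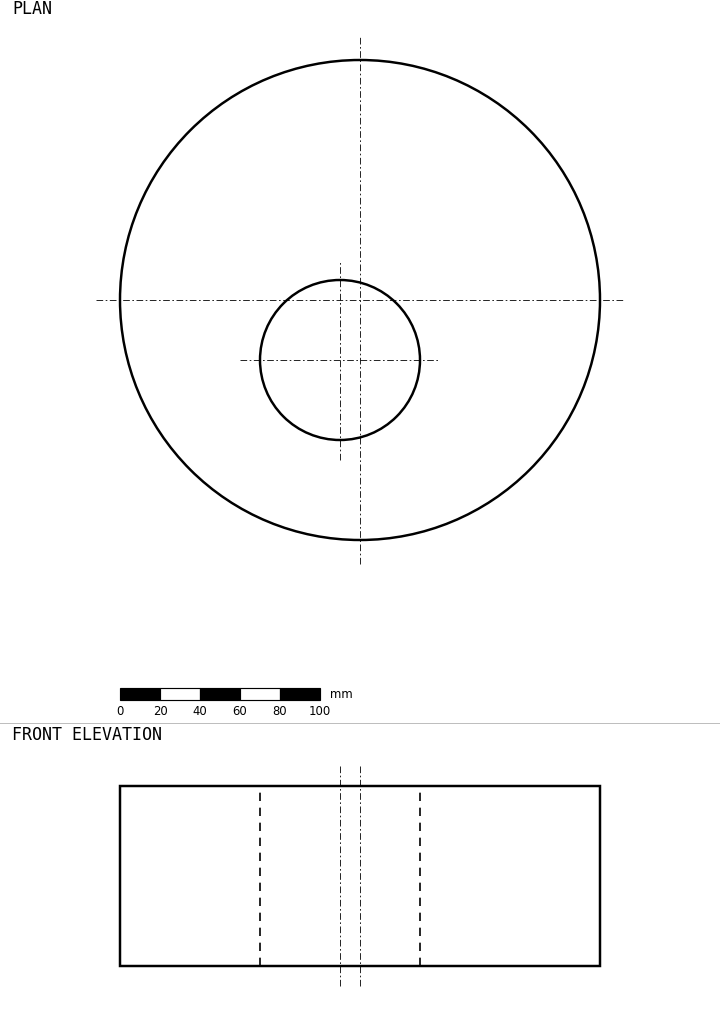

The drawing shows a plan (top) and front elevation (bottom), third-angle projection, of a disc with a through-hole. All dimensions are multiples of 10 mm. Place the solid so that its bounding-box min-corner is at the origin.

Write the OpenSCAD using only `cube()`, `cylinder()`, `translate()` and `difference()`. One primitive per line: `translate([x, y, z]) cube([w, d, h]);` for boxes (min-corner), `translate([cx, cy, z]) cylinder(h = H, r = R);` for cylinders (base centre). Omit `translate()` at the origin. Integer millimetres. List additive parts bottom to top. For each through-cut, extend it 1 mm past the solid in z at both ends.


difference() {
  translate([120, 120, 0]) cylinder(h = 90, r = 120);
  translate([110, 90, -1]) cylinder(h = 92, r = 40);
}


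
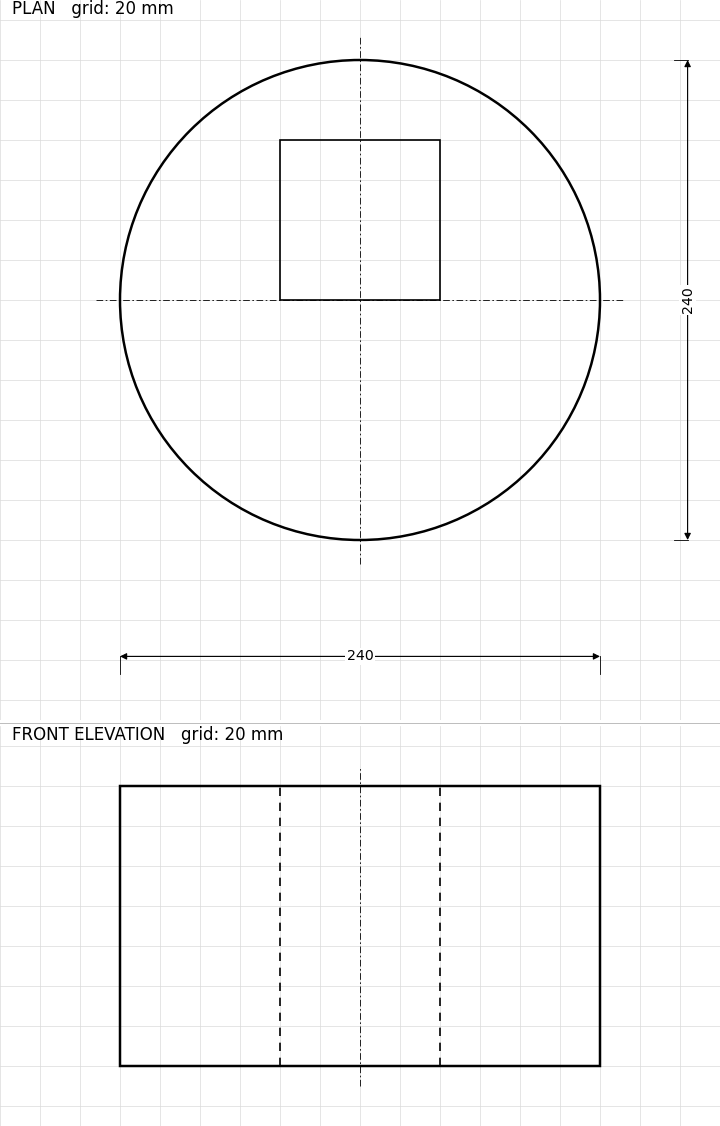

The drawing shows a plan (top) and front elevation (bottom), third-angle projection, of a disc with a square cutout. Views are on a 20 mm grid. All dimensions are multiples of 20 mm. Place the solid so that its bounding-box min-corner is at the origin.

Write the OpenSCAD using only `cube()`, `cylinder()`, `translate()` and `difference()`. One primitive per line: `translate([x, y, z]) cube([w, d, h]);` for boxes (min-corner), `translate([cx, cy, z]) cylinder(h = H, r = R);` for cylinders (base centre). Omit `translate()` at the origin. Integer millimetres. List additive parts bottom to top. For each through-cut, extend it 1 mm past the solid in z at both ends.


difference() {
  translate([120, 120, 0]) cylinder(h = 140, r = 120);
  translate([80, 120, -1]) cube([80, 80, 142]);
}


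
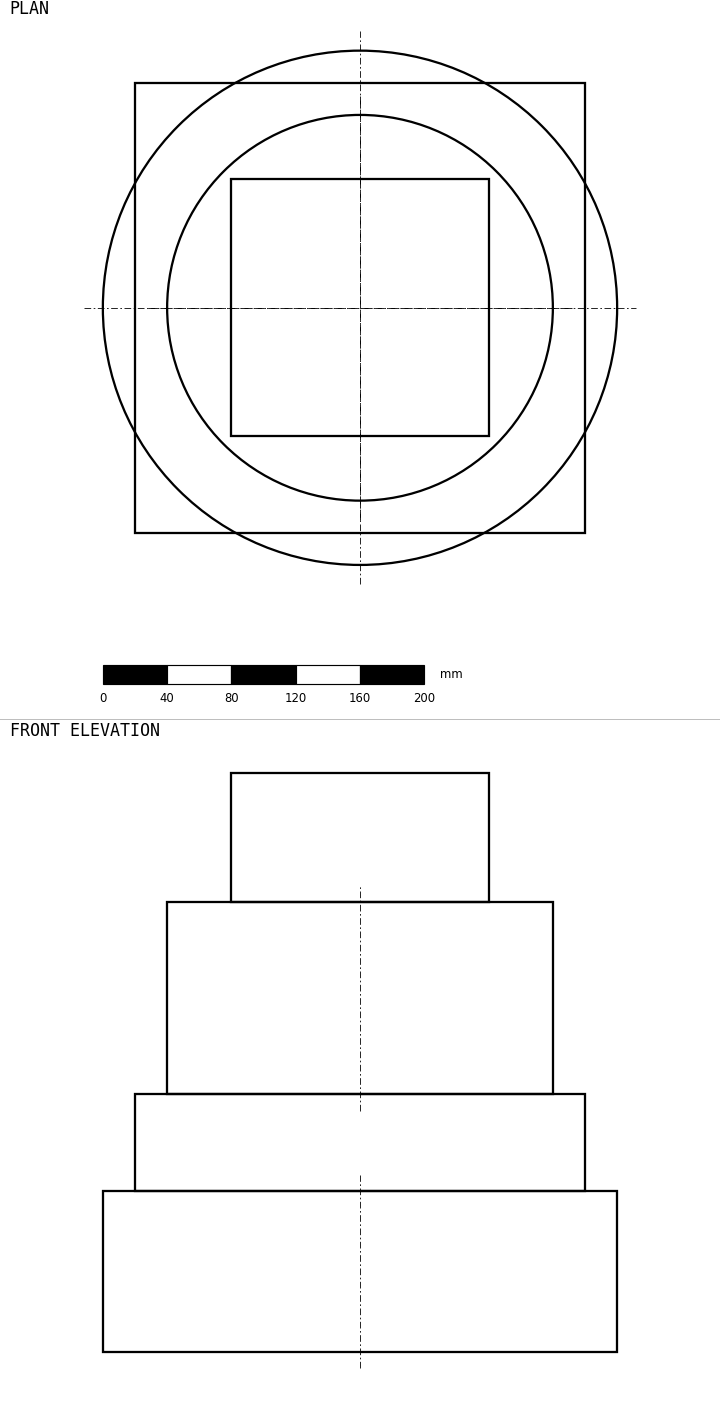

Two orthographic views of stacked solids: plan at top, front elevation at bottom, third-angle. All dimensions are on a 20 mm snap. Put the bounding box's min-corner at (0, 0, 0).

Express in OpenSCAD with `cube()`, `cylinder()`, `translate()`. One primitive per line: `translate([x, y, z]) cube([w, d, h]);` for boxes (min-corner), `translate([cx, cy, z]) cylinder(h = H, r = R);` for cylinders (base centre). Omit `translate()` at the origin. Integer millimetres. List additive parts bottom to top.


translate([160, 160, 0]) cylinder(h = 100, r = 160);
translate([20, 20, 100]) cube([280, 280, 60]);
translate([160, 160, 160]) cylinder(h = 120, r = 120);
translate([80, 80, 280]) cube([160, 160, 80]);
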